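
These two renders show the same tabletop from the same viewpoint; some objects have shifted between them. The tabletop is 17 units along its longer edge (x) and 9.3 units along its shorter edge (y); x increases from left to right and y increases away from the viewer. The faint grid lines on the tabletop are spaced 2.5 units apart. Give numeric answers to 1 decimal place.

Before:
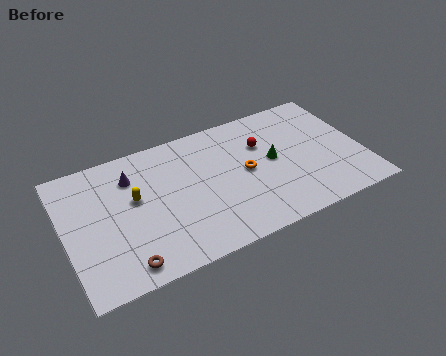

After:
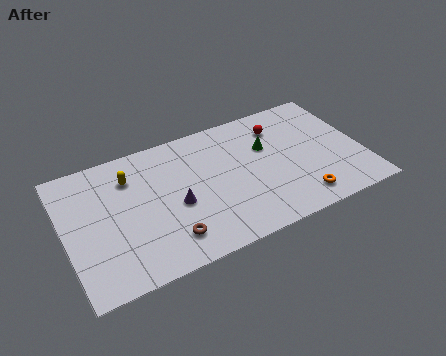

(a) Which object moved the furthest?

the orange torus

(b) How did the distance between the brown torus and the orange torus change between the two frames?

-0.6

The distance was about 8.1 in the first image and 7.5 in the second, so they moved 0.6 units closer together.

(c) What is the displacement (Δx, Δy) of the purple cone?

(2.2, -3.0)

The purple cone started near (4.0, 7.0) and ended near (6.2, 4.0).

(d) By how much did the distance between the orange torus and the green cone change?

+3.1

The distance was about 1.6 in the first image and 4.7 in the second, so they moved 3.1 units further apart.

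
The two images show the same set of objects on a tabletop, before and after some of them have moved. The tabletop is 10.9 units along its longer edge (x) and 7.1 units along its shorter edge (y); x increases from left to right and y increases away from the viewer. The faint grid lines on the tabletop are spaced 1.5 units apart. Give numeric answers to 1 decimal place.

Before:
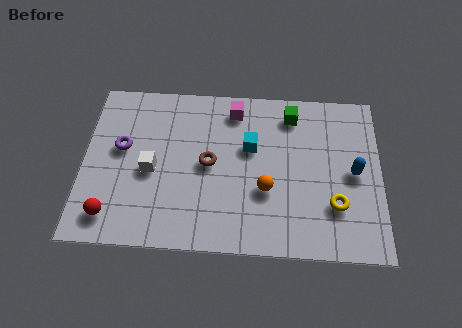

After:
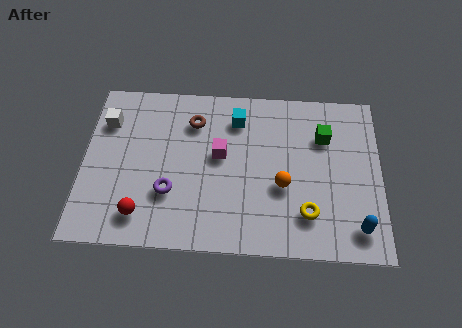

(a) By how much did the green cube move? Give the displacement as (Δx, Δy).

(1.2, -0.9)

The green cube started near (7.6, 5.9) and ended near (8.8, 5.0).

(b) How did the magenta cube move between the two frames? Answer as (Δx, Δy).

(-0.5, -2.0)

From the two frames, the magenta cube sits at roughly (5.5, 6.0) before and (5.0, 4.0) after.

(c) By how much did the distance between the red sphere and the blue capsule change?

-1.3

Before: roughly 9.1 units apart; after: 7.8. That's 1.3 units closer together.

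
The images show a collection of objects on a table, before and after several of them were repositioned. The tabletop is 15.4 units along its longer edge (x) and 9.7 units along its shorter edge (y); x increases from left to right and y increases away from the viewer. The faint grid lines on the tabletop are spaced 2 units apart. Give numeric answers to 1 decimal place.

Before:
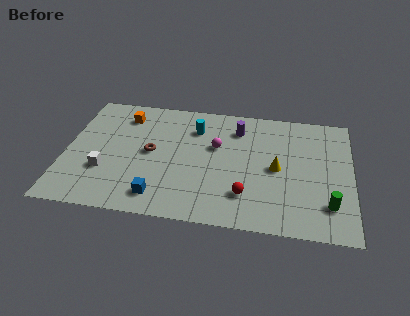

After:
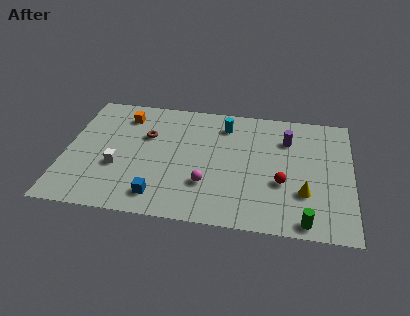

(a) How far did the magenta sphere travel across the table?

3.1

The magenta sphere moved from about (8.1, 6.0) to (7.7, 2.9), a distance of √(0.4² + 3.1²) ≈ 3.1.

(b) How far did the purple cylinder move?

2.7

The purple cylinder moved from about (9.2, 7.6) to (11.9, 7.1), a distance of √(2.7² + 0.5²) ≈ 2.7.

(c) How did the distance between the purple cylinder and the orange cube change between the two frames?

+2.7

They were about 6.2 units apart before and 8.9 after — 2.7 units further apart.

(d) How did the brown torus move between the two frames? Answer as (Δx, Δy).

(-0.3, 1.3)

From the two frames, the brown torus sits at roughly (4.6, 5.0) before and (4.3, 6.3) after.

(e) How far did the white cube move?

0.8

The white cube was near (2.2, 3.2) before and (2.9, 3.6) after, so it travelled √(0.7² + 0.4²) ≈ 0.8 units.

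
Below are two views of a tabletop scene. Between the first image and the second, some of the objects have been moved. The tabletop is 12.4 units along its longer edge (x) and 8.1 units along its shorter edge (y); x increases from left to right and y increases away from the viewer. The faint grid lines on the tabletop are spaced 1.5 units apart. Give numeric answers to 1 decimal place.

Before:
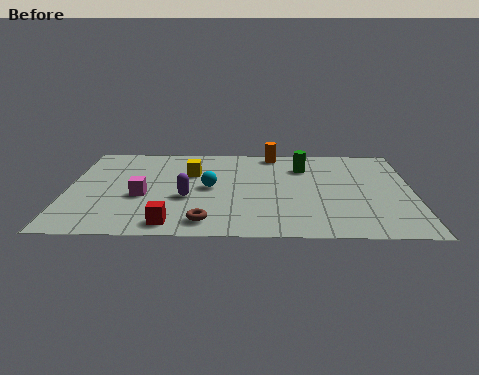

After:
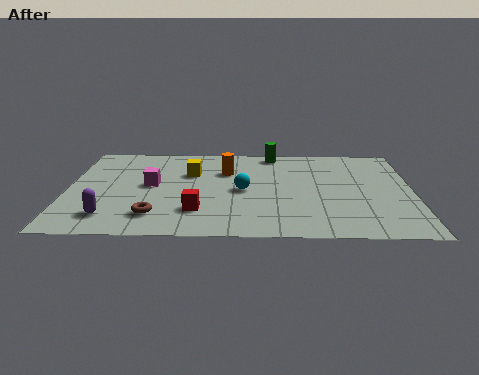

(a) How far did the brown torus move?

1.9

The brown torus was near (5.0, 1.2) before and (3.2, 1.7) after, so it travelled √(1.8² + 0.5²) ≈ 1.9 units.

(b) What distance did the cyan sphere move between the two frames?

1.2

The cyan sphere moved from about (5.1, 4.1) to (6.3, 3.9), a distance of √(1.2² + 0.2²) ≈ 1.2.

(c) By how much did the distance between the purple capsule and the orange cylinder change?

+0.6

Before: roughly 5.1 units apart; after: 5.7. That's 0.6 units further apart.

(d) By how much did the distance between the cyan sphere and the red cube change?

-1.0

The distance was about 3.4 in the first image and 2.4 in the second, so they moved 1.0 units closer together.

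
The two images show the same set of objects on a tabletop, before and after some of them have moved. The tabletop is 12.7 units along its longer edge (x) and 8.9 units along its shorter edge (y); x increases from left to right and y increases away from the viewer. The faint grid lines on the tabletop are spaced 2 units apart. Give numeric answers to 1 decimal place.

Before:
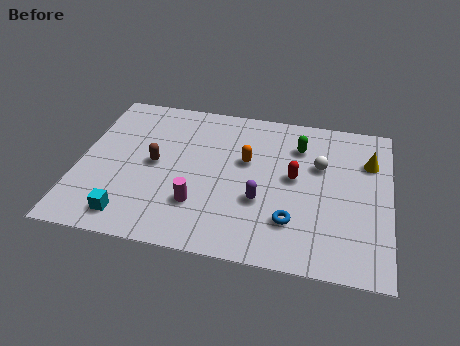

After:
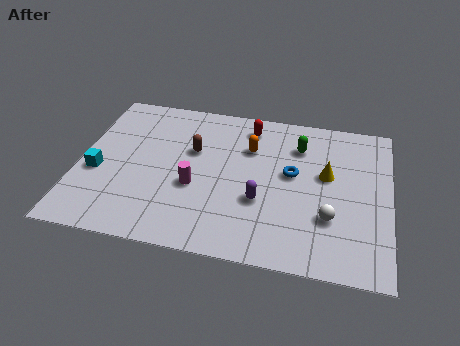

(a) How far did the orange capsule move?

0.8

From (6.8, 5.4) to (6.9, 6.2), the orange capsule covered √(0.1² + 0.8²) ≈ 0.8 units.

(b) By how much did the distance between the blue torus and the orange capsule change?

-1.5

Before: roughly 3.7 units apart; after: 2.2. That's 1.5 units closer together.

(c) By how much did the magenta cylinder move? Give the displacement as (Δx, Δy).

(-0.2, 1.0)

The magenta cylinder started near (5.0, 2.5) and ended near (4.8, 3.5).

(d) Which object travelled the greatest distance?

the red capsule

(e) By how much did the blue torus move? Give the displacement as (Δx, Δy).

(-0.1, 2.7)

The blue torus was at about (8.8, 2.3) and moved to about (8.7, 5.0).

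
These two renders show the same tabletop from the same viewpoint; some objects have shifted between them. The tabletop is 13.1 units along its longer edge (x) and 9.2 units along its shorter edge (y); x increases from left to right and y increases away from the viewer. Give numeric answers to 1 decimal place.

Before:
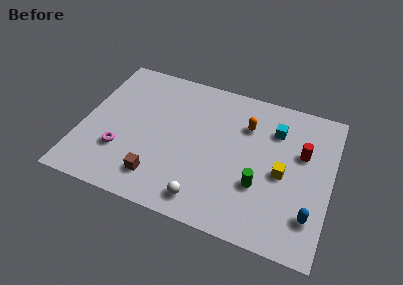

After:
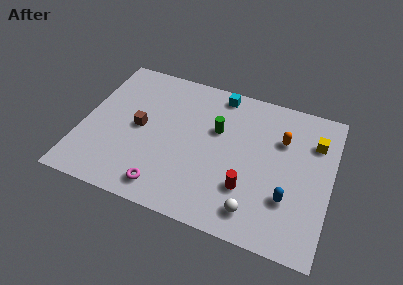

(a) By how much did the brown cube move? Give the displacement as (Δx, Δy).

(-1.3, 2.8)

The brown cube started near (4.3, 1.8) and ended near (3.0, 4.6).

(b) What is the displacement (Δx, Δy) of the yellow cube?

(1.5, 2.5)

From the two frames, the yellow cube sits at roughly (10.6, 4.2) before and (12.1, 6.7) after.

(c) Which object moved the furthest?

the red cylinder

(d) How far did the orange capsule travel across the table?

1.9

From (8.5, 6.6) to (10.4, 6.3), the orange capsule covered √(1.9² + 0.3²) ≈ 1.9 units.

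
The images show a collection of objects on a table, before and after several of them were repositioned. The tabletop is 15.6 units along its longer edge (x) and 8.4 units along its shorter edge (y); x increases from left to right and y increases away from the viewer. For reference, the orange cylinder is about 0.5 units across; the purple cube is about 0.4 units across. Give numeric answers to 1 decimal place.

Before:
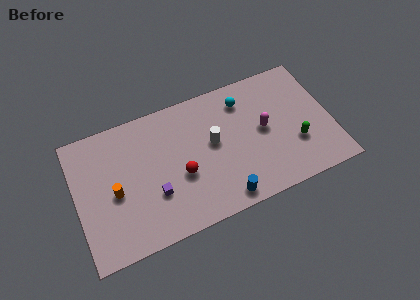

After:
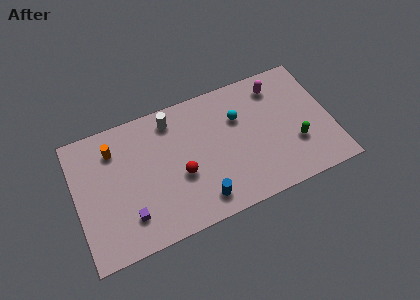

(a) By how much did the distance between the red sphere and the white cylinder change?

+1.2

The distance was about 2.5 in the first image and 3.7 in the second, so they moved 1.2 units further apart.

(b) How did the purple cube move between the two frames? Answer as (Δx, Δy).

(-1.6, -0.8)

The purple cube started near (4.6, 2.8) and ended near (3.0, 2.0).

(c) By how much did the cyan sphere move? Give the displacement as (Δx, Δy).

(-0.4, -1.0)

The cyan sphere started near (10.5, 6.7) and ended near (10.1, 5.7).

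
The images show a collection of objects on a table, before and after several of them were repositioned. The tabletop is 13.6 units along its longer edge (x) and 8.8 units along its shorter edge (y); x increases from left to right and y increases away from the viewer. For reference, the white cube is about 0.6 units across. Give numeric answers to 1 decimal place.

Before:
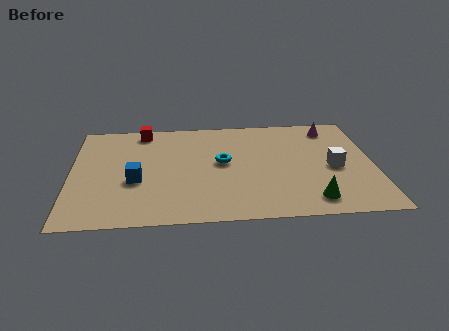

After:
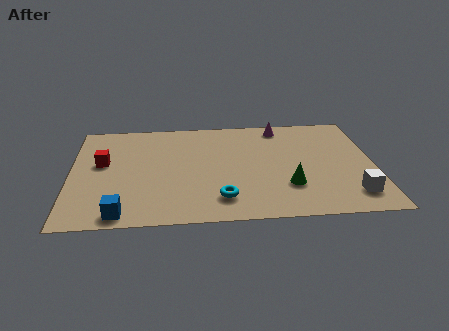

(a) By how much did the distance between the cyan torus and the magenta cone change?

+0.9

They were about 5.6 units apart before and 6.5 after — 0.9 units further apart.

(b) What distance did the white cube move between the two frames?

2.4

From (11.8, 4.0) to (12.5, 1.7), the white cube covered √(0.7² + 2.3²) ≈ 2.4 units.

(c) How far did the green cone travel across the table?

1.6

The green cone was near (10.7, 1.4) before and (9.7, 2.6) after, so it travelled √(1.0² + 1.2²) ≈ 1.6 units.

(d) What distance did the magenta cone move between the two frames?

2.3

From (11.8, 7.4) to (9.5, 7.7), the magenta cone covered √(2.3² + 0.3²) ≈ 2.3 units.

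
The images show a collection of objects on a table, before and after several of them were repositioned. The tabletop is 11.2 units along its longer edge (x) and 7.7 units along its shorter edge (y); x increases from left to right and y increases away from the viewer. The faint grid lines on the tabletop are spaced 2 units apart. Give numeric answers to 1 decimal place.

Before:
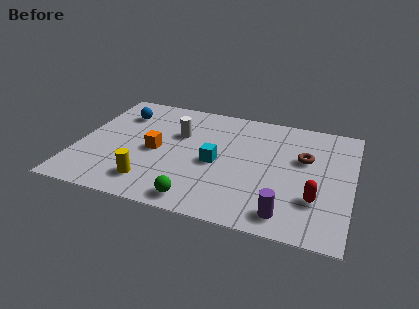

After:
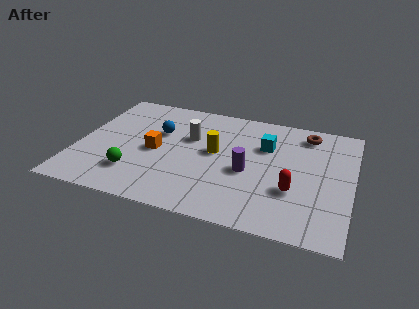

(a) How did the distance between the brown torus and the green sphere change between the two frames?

+2.5

The distance was about 5.6 in the first image and 8.1 in the second, so they moved 2.5 units further apart.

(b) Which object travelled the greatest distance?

the yellow cylinder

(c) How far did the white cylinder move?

0.5

The white cylinder moved from about (4.0, 5.0) to (4.5, 4.9), a distance of √(0.5² + 0.1²) ≈ 0.5.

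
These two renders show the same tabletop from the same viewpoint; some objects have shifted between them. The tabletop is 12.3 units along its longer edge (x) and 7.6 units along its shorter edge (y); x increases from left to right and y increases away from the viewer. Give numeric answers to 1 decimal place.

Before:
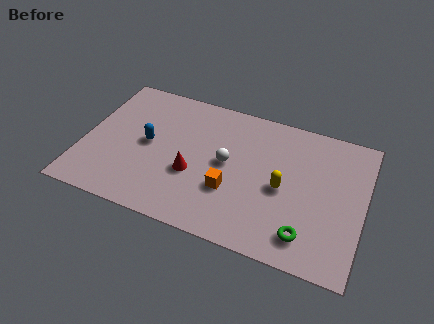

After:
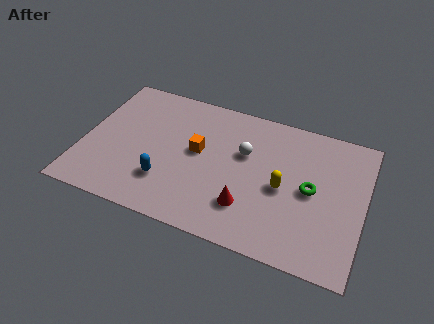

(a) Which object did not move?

the yellow capsule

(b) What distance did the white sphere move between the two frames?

1.1

From (6.3, 4.0) to (7.0, 4.8), the white sphere covered √(0.7² + 0.8²) ≈ 1.1 units.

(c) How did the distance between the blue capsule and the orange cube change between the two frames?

-1.6

The distance was about 4.0 in the first image and 2.4 in the second, so they moved 1.6 units closer together.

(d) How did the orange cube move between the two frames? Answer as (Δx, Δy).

(-1.6, 1.6)

The orange cube was at about (6.6, 2.6) and moved to about (5.0, 4.2).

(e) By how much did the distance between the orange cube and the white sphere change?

+0.7

The distance was about 1.4 in the first image and 2.1 in the second, so they moved 0.7 units further apart.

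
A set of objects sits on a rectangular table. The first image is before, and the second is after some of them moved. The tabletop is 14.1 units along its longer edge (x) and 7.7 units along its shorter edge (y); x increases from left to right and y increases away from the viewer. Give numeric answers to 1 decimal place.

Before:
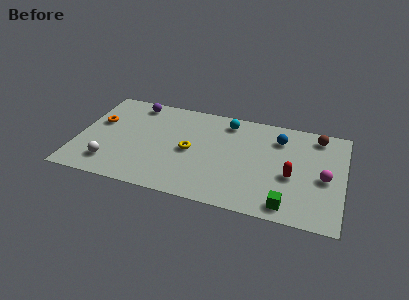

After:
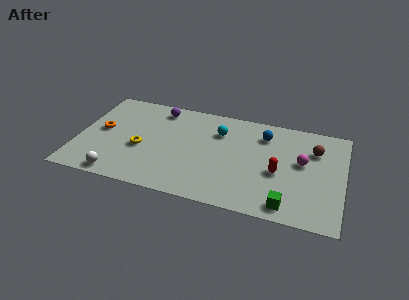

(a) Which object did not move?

the green cube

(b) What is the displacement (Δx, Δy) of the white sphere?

(0.5, -0.8)

The white sphere was at about (1.9, 1.6) and moved to about (2.4, 0.8).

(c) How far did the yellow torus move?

2.6

The yellow torus was near (6.0, 3.7) before and (3.4, 3.2) after, so it travelled √(2.6² + 0.5²) ≈ 2.6 units.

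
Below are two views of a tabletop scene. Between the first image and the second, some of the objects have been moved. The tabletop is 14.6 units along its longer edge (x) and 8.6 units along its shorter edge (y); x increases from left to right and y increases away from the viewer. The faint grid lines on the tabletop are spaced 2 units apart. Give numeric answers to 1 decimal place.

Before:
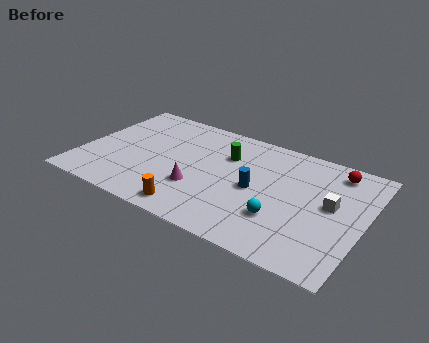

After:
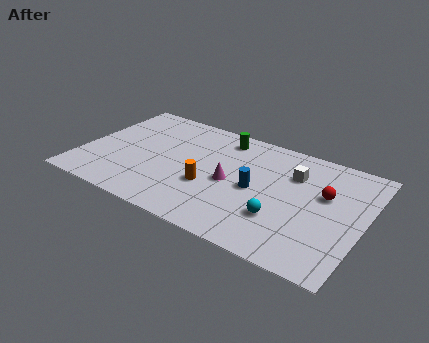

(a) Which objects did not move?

the blue cylinder and the cyan sphere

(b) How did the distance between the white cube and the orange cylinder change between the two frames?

-2.6

They were about 7.5 units apart before and 4.9 after — 2.6 units closer together.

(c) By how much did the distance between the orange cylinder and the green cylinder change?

-0.9

Before: roughly 5.0 units apart; after: 4.1. That's 0.9 units closer together.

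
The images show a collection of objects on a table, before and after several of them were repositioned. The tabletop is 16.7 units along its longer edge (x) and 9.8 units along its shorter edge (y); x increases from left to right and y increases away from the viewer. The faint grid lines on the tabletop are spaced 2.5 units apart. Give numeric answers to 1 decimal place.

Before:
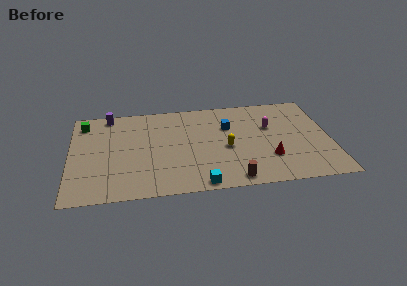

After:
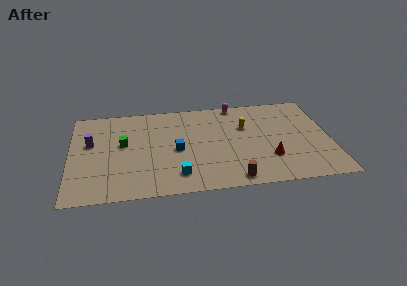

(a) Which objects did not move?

the brown cylinder and the red cone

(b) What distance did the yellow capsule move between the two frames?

2.5

From (10.0, 4.3) to (11.3, 6.4), the yellow capsule covered √(1.3² + 2.1²) ≈ 2.5 units.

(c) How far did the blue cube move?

4.0

The blue cube was near (10.2, 6.6) before and (6.8, 4.5) after, so it travelled √(3.4² + 2.1²) ≈ 4.0 units.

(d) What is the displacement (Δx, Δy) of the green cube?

(2.5, -2.5)

The green cube started near (0.9, 8.1) and ended near (3.4, 5.6).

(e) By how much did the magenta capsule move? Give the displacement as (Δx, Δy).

(-2.1, 2.8)

The magenta capsule was at about (12.9, 6.2) and moved to about (10.8, 9.0).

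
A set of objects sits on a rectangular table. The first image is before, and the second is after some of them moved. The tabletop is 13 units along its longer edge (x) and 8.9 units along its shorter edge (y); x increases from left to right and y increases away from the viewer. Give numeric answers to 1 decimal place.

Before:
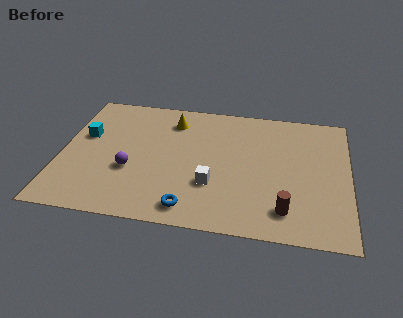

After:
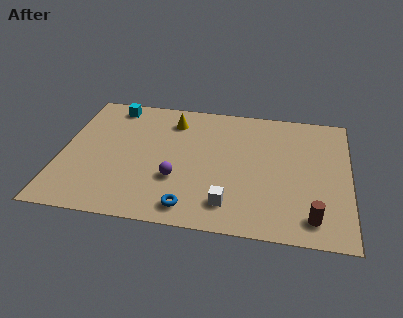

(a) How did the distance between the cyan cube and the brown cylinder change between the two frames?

+1.4

The distance was about 9.9 in the first image and 11.3 in the second, so they moved 1.4 units further apart.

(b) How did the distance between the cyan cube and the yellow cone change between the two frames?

-1.4

The distance was about 4.3 in the first image and 2.9 in the second, so they moved 1.4 units closer together.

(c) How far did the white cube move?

1.4

From (6.9, 2.9) to (7.7, 1.7), the white cube covered √(0.8² + 1.2²) ≈ 1.4 units.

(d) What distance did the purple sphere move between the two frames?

2.1

The purple sphere moved from about (3.2, 3.3) to (5.3, 3.0), a distance of √(2.1² + 0.3²) ≈ 2.1.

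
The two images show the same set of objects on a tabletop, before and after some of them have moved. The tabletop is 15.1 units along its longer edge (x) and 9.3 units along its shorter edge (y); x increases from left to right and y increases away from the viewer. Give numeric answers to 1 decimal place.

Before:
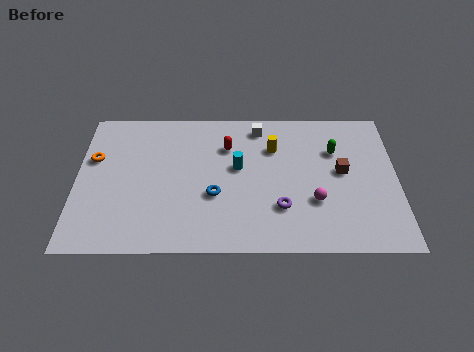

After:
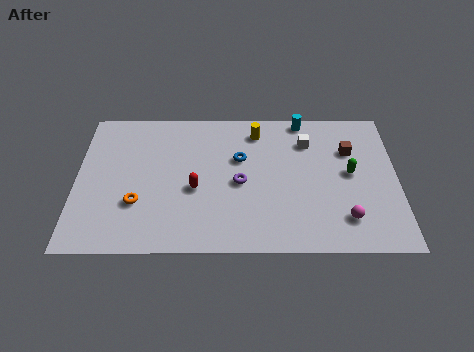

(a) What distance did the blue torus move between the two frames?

2.7

From (6.5, 3.5) to (7.7, 5.9), the blue torus covered √(1.2² + 2.4²) ≈ 2.7 units.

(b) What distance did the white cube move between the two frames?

2.5

From (8.6, 8.0) to (10.9, 7.0), the white cube covered √(2.3² + 1.0²) ≈ 2.5 units.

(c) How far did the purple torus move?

2.5

The purple torus was near (9.6, 2.7) before and (7.7, 4.3) after, so it travelled √(1.9² + 1.6²) ≈ 2.5 units.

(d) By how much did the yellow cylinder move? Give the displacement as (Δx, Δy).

(-0.8, 1.1)

From the two frames, the yellow cylinder sits at roughly (9.3, 6.6) before and (8.5, 7.7) after.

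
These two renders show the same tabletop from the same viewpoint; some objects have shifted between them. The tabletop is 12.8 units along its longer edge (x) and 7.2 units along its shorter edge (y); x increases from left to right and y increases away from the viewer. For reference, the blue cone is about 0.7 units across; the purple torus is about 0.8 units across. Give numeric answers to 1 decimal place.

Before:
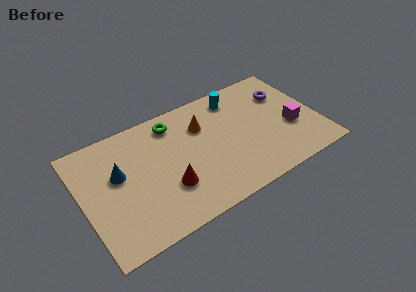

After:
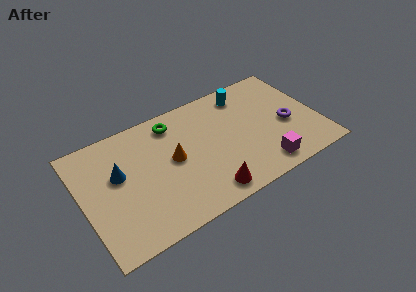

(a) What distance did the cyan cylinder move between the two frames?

0.5

The cyan cylinder moved from about (8.7, 6.0) to (9.2, 6.0), a distance of √(0.5² + 0.0²) ≈ 0.5.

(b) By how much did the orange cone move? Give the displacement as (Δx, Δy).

(-1.8, -1.3)

The orange cone started near (6.7, 5.1) and ended near (4.9, 3.8).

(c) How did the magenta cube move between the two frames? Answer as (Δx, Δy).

(-1.9, -1.7)

The magenta cube started near (11.3, 2.8) and ended near (9.4, 1.1).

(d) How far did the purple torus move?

2.0

The purple torus was near (11.3, 5.1) before and (11.1, 3.1) after, so it travelled √(0.2² + 2.0²) ≈ 2.0 units.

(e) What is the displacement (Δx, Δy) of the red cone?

(1.9, -1.3)

From the two frames, the red cone sits at roughly (4.4, 2.3) before and (6.3, 1.0) after.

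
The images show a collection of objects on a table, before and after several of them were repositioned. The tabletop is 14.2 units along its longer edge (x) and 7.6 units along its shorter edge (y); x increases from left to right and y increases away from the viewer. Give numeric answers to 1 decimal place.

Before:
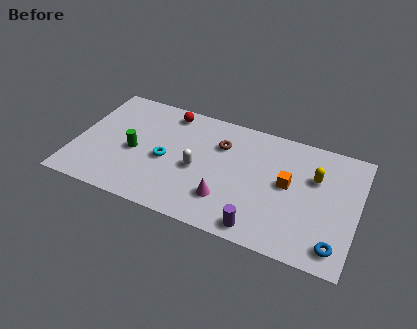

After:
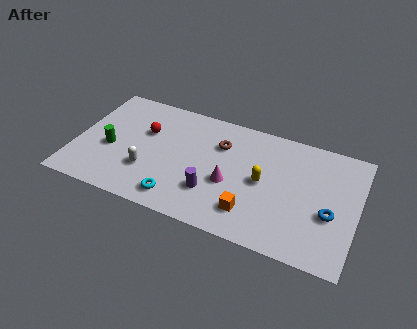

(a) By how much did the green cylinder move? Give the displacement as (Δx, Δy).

(-1.2, -0.2)

The green cylinder was at about (3.0, 3.4) and moved to about (1.8, 3.2).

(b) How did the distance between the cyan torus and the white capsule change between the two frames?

+0.5

The distance was about 1.6 in the first image and 2.1 in the second, so they moved 0.5 units further apart.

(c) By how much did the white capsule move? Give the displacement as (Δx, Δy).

(-2.4, -1.0)

From the two frames, the white capsule sits at roughly (6.2, 3.4) before and (3.8, 2.4) after.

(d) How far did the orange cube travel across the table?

2.9

The orange cube was near (10.7, 4.1) before and (9.1, 1.7) after, so it travelled √(1.6² + 2.4²) ≈ 2.9 units.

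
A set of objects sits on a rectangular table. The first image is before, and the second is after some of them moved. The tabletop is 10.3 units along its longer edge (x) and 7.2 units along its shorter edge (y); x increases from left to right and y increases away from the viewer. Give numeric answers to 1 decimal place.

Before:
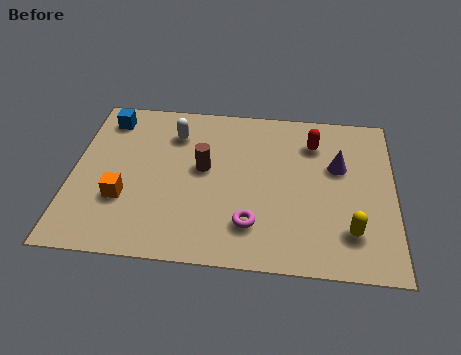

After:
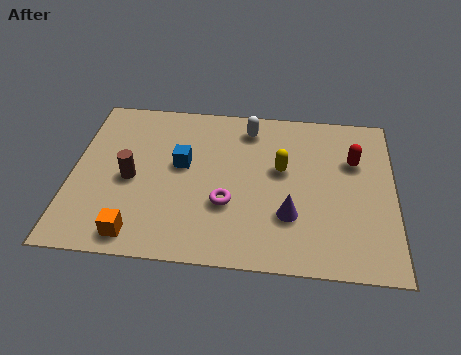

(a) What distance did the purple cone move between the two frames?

2.7

The purple cone was near (8.5, 4.5) before and (7.0, 2.2) after, so it travelled √(1.5² + 2.3²) ≈ 2.7 units.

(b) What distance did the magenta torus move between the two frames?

1.1

From (5.8, 1.7) to (5.0, 2.5), the magenta torus covered √(0.8² + 0.8²) ≈ 1.1 units.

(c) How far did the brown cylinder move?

2.4

The brown cylinder moved from about (4.2, 4.0) to (1.9, 3.3), a distance of √(2.3² + 0.7²) ≈ 2.4.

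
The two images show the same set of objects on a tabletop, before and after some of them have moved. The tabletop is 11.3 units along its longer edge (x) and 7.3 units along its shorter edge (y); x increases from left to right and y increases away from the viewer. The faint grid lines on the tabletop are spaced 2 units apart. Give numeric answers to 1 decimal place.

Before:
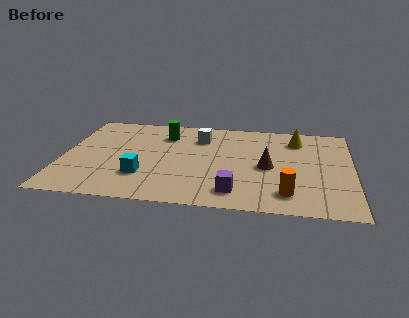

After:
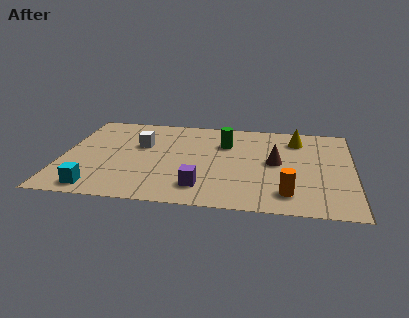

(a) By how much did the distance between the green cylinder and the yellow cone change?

-2.3

Before: roughly 5.2 units apart; after: 2.9. That's 2.3 units closer together.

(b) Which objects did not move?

the orange cylinder and the yellow cone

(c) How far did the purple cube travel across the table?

1.3

The purple cube moved from about (6.8, 1.3) to (5.5, 1.5), a distance of √(1.3² + 0.2²) ≈ 1.3.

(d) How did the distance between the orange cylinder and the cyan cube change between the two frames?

+1.7

The distance was about 5.6 in the first image and 7.3 in the second, so they moved 1.7 units further apart.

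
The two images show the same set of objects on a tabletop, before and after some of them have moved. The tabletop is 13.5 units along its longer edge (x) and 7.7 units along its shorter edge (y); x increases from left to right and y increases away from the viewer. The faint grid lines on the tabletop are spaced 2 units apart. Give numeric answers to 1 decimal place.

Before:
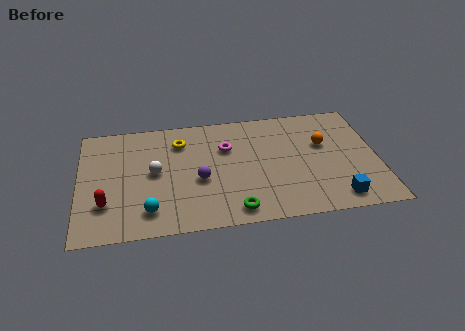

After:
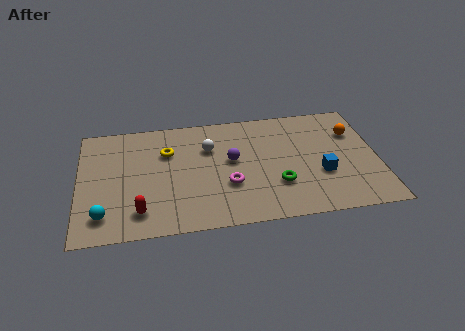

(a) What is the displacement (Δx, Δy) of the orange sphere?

(1.4, 0.6)

The orange sphere was at about (11.1, 4.8) and moved to about (12.5, 5.4).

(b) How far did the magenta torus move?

2.5

The magenta torus moved from about (6.7, 5.2) to (6.7, 2.7), a distance of √(0.0² + 2.5²) ≈ 2.5.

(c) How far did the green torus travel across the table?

2.4

The green torus was near (6.9, 1.0) before and (8.9, 2.4) after, so it travelled √(2.0² + 1.4²) ≈ 2.4 units.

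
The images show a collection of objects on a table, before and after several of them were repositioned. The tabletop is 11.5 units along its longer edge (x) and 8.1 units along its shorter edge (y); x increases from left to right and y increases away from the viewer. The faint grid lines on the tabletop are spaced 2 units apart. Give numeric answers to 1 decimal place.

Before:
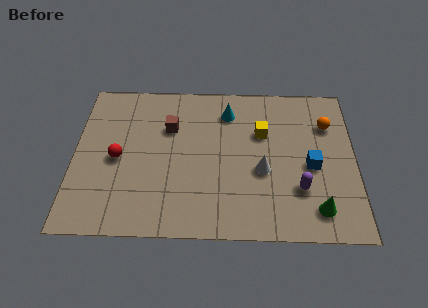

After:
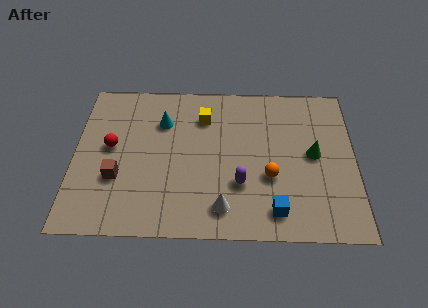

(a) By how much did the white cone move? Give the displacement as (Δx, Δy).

(-1.6, -1.9)

The white cone started near (7.7, 3.3) and ended near (6.1, 1.4).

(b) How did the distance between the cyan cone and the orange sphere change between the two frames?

+1.1

They were about 4.1 units apart before and 5.2 after — 1.1 units further apart.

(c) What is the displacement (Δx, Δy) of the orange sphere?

(-2.4, -2.8)

The orange sphere was at about (10.4, 5.8) and moved to about (8.0, 3.0).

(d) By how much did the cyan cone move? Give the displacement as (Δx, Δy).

(-2.7, -0.6)

From the two frames, the cyan cone sits at roughly (6.3, 6.4) before and (3.6, 5.8) after.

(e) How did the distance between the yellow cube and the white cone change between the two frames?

+2.8

Before: roughly 2.0 units apart; after: 4.8. That's 2.8 units further apart.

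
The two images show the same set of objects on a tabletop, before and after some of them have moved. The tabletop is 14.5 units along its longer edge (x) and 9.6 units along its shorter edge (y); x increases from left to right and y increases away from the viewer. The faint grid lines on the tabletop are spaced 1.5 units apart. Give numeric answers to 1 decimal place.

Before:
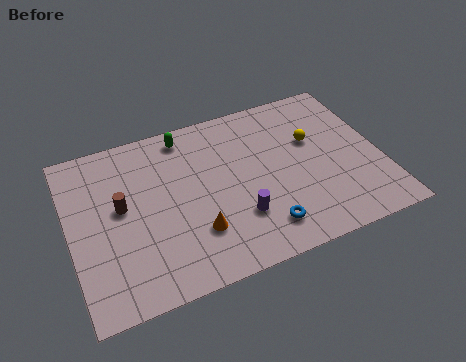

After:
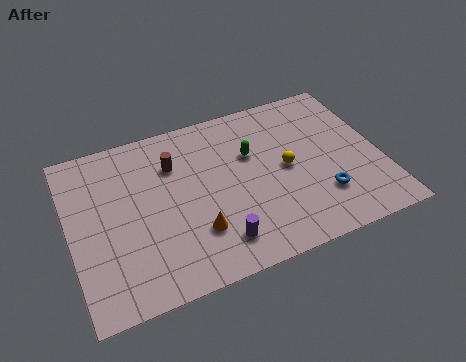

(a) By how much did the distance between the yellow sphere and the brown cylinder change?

-3.6

The distance was about 9.1 in the first image and 5.5 in the second, so they moved 3.6 units closer together.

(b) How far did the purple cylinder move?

1.5

From (7.6, 2.8) to (6.5, 1.8), the purple cylinder covered √(1.1² + 1.0²) ≈ 1.5 units.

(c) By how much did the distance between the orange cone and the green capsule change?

-1.1

Before: roughly 5.7 units apart; after: 4.6. That's 1.1 units closer together.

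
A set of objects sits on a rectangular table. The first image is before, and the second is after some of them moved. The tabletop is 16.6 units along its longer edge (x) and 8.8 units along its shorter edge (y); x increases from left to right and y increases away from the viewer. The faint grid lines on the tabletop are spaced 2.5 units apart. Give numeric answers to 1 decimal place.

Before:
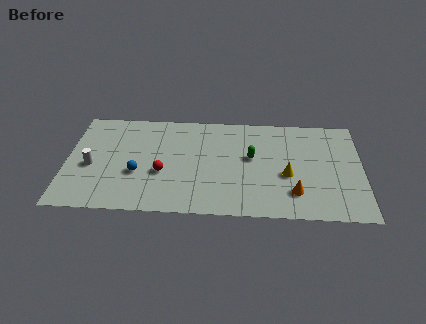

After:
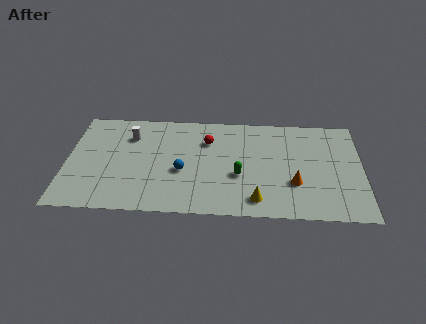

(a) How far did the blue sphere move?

2.5

The blue sphere was near (4.0, 3.3) before and (6.5, 3.6) after, so it travelled √(2.5² + 0.3²) ≈ 2.5 units.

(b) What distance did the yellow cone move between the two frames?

2.8

The yellow cone was near (12.4, 3.6) before and (10.7, 1.4) after, so it travelled √(1.7² + 2.2²) ≈ 2.8 units.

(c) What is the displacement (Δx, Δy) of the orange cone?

(0.0, 0.8)

The orange cone started near (12.8, 2.1) and ended near (12.8, 2.9).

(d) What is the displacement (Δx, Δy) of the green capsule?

(-0.7, -1.6)

From the two frames, the green capsule sits at roughly (10.4, 5.0) before and (9.7, 3.4) after.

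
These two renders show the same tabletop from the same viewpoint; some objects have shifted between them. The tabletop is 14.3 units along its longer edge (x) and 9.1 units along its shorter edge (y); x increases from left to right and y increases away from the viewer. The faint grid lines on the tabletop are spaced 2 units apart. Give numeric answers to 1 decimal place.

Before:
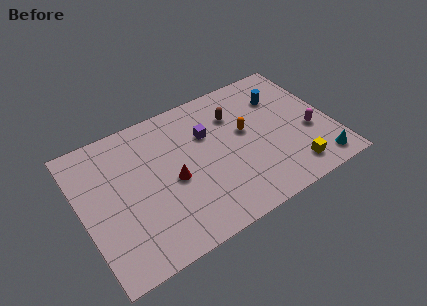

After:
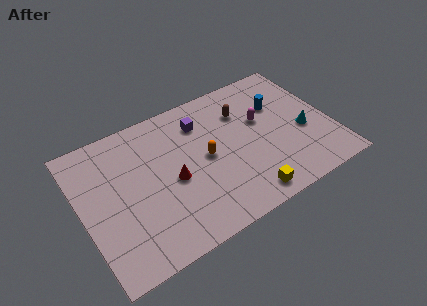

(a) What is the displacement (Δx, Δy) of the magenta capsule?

(-2.5, 2.0)

The magenta capsule started near (13.0, 3.5) and ended near (10.5, 5.5).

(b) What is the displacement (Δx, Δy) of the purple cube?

(-0.2, 0.9)

The purple cube started near (7.4, 6.1) and ended near (7.2, 7.0).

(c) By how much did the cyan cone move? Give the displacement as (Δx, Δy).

(-0.4, 2.5)

The cyan cone was at about (13.1, 1.2) and moved to about (12.7, 3.7).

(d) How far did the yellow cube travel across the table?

2.8

The yellow cube moved from about (11.6, 1.5) to (8.8, 1.1), a distance of √(2.8² + 0.4²) ≈ 2.8.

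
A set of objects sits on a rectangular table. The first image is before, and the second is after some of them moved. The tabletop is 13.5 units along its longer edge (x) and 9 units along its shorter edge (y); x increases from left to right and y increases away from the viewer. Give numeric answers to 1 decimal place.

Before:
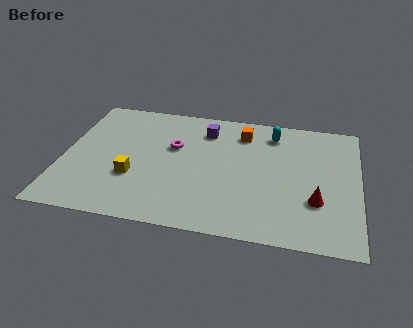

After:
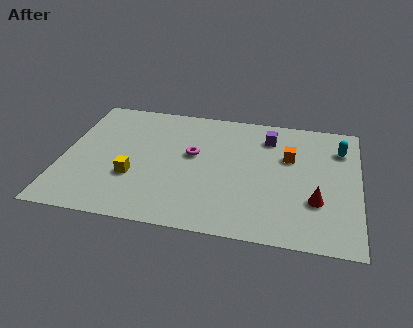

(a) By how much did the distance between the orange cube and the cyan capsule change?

+1.1

The distance was about 1.4 in the first image and 2.5 in the second, so they moved 1.1 units further apart.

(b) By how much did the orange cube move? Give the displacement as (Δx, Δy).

(2.2, -1.4)

The orange cube started near (8.1, 7.2) and ended near (10.3, 5.8).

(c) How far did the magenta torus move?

1.0

The magenta torus moved from about (5.0, 5.6) to (5.9, 5.2), a distance of √(0.9² + 0.4²) ≈ 1.0.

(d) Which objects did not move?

the red cone and the yellow cube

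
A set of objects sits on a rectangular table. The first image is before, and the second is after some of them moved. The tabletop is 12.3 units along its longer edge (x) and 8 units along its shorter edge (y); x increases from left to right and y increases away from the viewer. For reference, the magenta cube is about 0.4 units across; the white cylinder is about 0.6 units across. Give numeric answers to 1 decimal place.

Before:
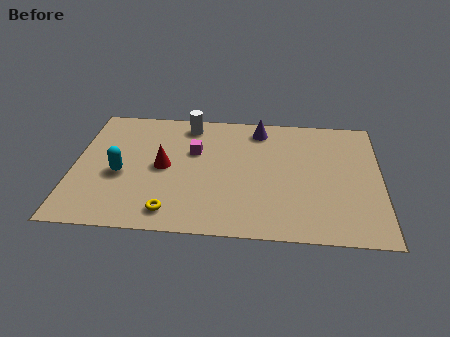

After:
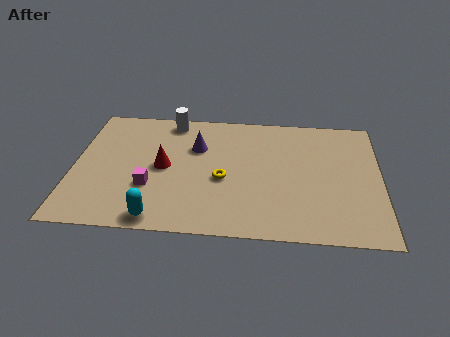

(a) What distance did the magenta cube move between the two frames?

2.9

The magenta cube was near (4.8, 5.1) before and (3.1, 2.7) after, so it travelled √(1.7² + 2.4²) ≈ 2.9 units.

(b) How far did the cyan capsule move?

3.1

From (1.9, 3.4) to (3.5, 0.8), the cyan capsule covered √(1.6² + 2.6²) ≈ 3.1 units.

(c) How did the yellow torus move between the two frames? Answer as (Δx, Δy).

(2.0, 2.2)

The yellow torus started near (4.0, 1.2) and ended near (6.0, 3.4).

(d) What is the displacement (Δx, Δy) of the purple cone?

(-2.5, -1.4)

The purple cone was at about (7.4, 6.8) and moved to about (4.9, 5.4).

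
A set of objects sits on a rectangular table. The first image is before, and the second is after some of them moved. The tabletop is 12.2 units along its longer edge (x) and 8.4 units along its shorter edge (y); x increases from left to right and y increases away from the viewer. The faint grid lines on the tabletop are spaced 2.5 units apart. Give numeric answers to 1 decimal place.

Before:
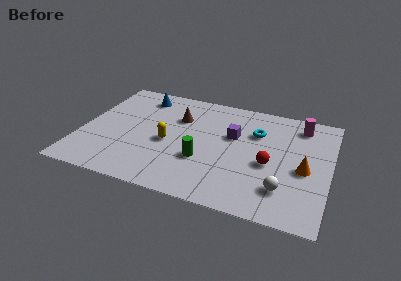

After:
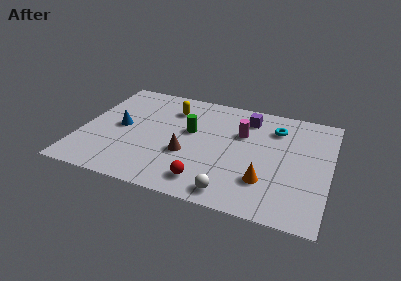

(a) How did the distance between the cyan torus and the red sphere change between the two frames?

+3.5

They were about 2.3 units apart before and 5.8 after — 3.5 units further apart.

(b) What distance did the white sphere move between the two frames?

2.6

The white sphere was near (10.1, 2.0) before and (7.7, 1.0) after, so it travelled √(2.4² + 1.0²) ≈ 2.6 units.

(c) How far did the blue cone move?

2.9

The blue cone moved from about (2.6, 7.0) to (1.9, 4.2), a distance of √(0.7² + 2.8²) ≈ 2.9.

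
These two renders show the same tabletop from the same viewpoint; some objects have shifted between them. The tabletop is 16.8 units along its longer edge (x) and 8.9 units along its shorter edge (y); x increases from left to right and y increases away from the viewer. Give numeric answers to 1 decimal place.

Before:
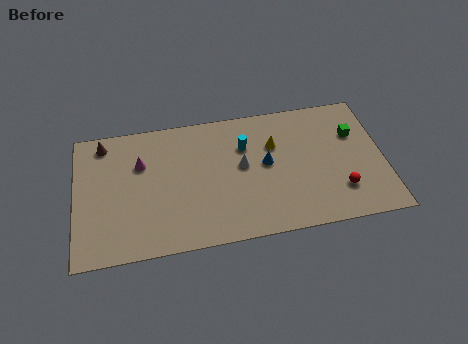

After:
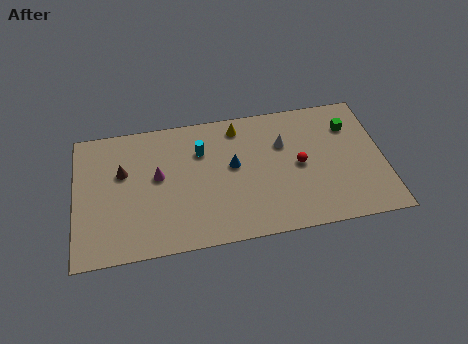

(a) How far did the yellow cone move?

2.5

The yellow cone was near (10.9, 6.0) before and (9.0, 7.6) after, so it travelled √(1.9² + 1.6²) ≈ 2.5 units.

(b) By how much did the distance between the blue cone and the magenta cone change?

-2.8

Before: roughly 6.9 units apart; after: 4.1. That's 2.8 units closer together.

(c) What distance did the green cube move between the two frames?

0.6

From (15.3, 6.0) to (15.1, 6.6), the green cube covered √(0.2² + 0.6²) ≈ 0.6 units.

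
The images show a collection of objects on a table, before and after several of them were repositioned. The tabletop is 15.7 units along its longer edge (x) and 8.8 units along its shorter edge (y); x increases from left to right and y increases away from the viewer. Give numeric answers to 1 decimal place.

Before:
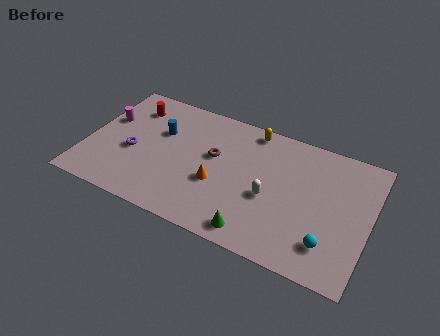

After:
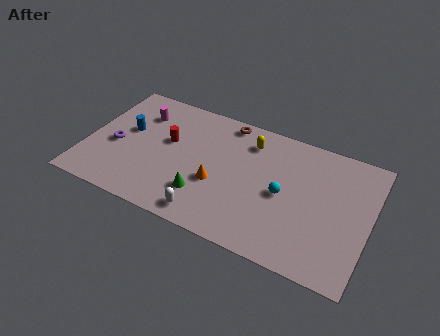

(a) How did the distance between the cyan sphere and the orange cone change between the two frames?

-2.8

They were about 6.5 units apart before and 3.7 after — 2.8 units closer together.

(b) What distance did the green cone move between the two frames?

3.2

The green cone moved from about (9.8, 1.1) to (6.8, 2.3), a distance of √(3.0² + 1.2²) ≈ 3.2.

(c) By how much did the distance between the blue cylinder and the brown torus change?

+2.9

They were about 3.1 units apart before and 6.0 after — 2.9 units further apart.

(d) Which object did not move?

the orange cone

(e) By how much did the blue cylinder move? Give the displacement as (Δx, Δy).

(-1.8, -0.6)

The blue cylinder started near (3.9, 5.7) and ended near (2.1, 5.1).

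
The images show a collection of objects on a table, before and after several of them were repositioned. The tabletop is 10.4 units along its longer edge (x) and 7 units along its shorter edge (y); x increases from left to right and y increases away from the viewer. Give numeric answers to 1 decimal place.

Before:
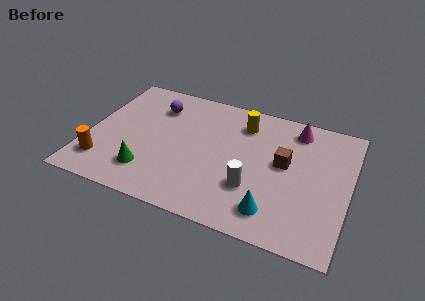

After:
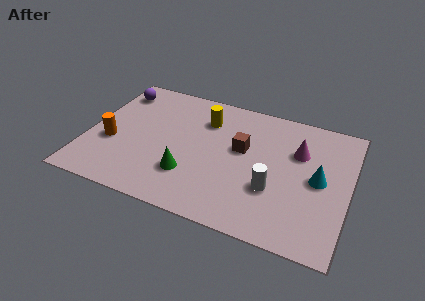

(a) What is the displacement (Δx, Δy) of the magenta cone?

(0.2, -1.2)

The magenta cone was at about (8.1, 5.9) and moved to about (8.3, 4.7).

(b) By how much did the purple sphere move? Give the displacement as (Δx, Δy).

(-1.7, 0.4)

The purple sphere started near (2.5, 5.3) and ended near (0.8, 5.7).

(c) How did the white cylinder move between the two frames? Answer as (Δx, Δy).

(0.8, 0.2)

The white cylinder was at about (6.7, 2.2) and moved to about (7.5, 2.4).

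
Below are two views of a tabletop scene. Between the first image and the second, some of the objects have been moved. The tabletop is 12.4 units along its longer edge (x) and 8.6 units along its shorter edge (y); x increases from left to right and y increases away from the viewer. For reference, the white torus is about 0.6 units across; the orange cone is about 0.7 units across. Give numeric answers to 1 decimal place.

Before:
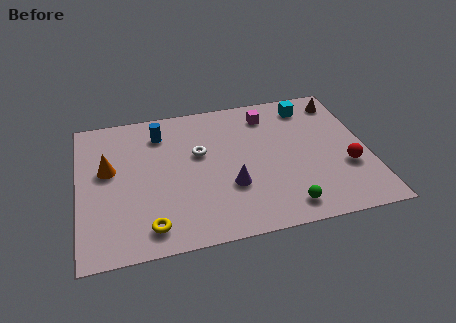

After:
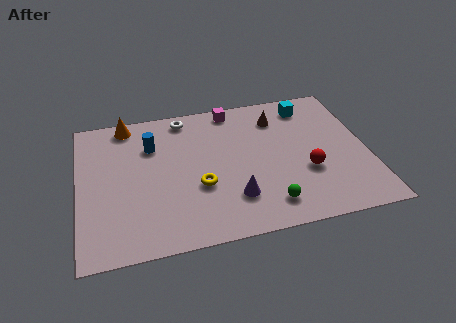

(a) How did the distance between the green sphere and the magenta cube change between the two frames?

+0.5

The distance was about 5.8 in the first image and 6.3 in the second, so they moved 0.5 units further apart.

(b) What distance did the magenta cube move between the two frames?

1.7

The magenta cube moved from about (8.3, 7.0) to (6.8, 7.7), a distance of √(1.5² + 0.7²) ≈ 1.7.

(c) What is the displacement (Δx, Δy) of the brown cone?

(-2.8, -0.5)

The brown cone started near (11.5, 7.2) and ended near (8.7, 6.7).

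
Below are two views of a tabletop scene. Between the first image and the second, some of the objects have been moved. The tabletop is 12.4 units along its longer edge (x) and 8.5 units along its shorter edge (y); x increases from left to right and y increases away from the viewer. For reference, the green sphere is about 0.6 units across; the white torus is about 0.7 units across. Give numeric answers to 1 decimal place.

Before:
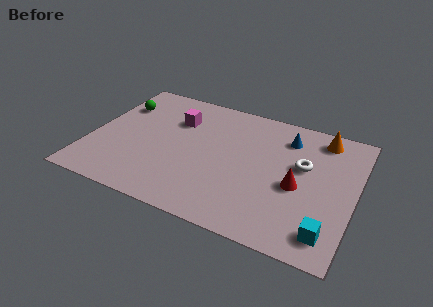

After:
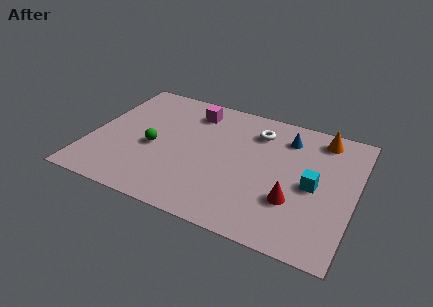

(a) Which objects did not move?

the blue cone and the orange cone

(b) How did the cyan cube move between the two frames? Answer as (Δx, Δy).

(-0.9, 2.6)

The cyan cube was at about (11.4, 1.4) and moved to about (10.5, 4.0).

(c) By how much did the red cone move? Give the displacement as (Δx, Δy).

(-0.1, -1.0)

From the two frames, the red cone sits at roughly (9.8, 3.7) before and (9.7, 2.7) after.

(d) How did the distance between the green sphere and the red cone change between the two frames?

-2.3

Before: roughly 9.1 units apart; after: 6.8. That's 2.3 units closer together.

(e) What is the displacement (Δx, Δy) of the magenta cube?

(0.7, 0.9)

From the two frames, the magenta cube sits at roughly (3.8, 6.0) before and (4.5, 6.9) after.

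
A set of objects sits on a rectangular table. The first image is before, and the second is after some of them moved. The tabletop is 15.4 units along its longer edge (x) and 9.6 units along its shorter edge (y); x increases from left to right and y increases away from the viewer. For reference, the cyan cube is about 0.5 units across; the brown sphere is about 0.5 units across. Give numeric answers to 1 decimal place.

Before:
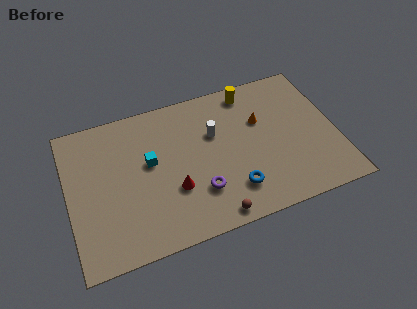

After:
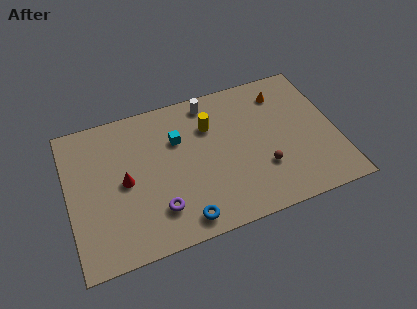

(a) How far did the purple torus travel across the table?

2.4

The purple torus moved from about (7.3, 2.7) to (4.9, 2.3), a distance of √(2.4² + 0.4²) ≈ 2.4.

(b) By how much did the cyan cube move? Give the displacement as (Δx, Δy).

(1.7, 1.0)

From the two frames, the cyan cube sits at roughly (4.7, 5.5) before and (6.4, 6.5) after.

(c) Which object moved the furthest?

the brown sphere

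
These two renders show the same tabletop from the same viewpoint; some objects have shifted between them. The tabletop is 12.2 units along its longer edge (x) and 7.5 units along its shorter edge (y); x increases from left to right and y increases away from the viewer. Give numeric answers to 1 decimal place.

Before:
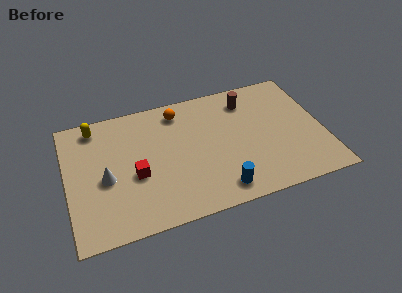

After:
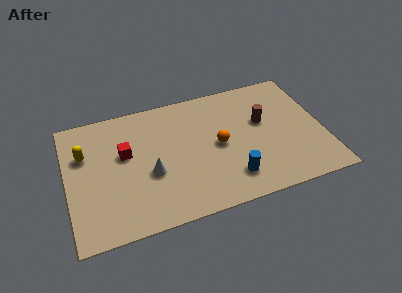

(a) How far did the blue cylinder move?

0.8

The blue cylinder moved from about (7.0, 1.1) to (7.6, 1.6), a distance of √(0.6² + 0.5²) ≈ 0.8.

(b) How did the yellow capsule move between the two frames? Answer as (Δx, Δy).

(-0.6, -1.5)

The yellow capsule was at about (1.5, 6.5) and moved to about (0.9, 5.0).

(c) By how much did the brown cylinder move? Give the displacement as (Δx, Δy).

(0.6, -1.5)

From the two frames, the brown cylinder sits at roughly (8.8, 6.0) before and (9.4, 4.5) after.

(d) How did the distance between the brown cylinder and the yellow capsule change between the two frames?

+1.2

The distance was about 7.3 in the first image and 8.5 in the second, so they moved 1.2 units further apart.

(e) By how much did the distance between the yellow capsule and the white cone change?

+0.4

Before: roughly 3.2 units apart; after: 3.6. That's 0.4 units further apart.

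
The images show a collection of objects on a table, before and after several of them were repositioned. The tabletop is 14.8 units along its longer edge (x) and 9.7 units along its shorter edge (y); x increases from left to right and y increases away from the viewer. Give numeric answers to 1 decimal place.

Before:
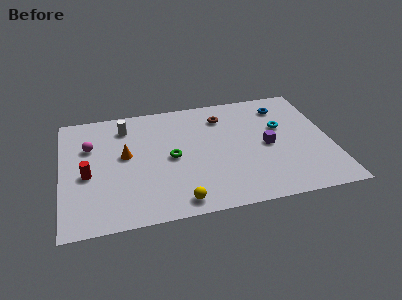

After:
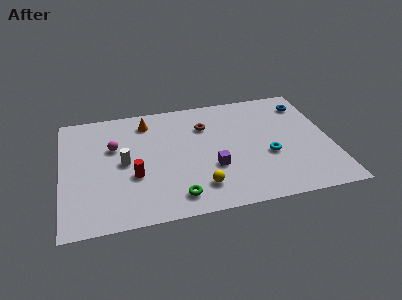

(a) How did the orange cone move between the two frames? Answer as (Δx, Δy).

(1.3, 2.6)

The orange cone started near (3.5, 5.4) and ended near (4.8, 8.0).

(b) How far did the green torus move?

3.2

From (6.0, 4.7) to (6.1, 1.5), the green torus covered √(0.1² + 3.2²) ≈ 3.2 units.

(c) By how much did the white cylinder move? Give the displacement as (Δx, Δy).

(-0.2, -3.0)

The white cylinder started near (3.6, 7.8) and ended near (3.4, 4.8).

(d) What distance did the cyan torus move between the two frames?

2.4

The cyan torus was near (12.2, 6.0) before and (11.3, 3.8) after, so it travelled √(0.9² + 2.2²) ≈ 2.4 units.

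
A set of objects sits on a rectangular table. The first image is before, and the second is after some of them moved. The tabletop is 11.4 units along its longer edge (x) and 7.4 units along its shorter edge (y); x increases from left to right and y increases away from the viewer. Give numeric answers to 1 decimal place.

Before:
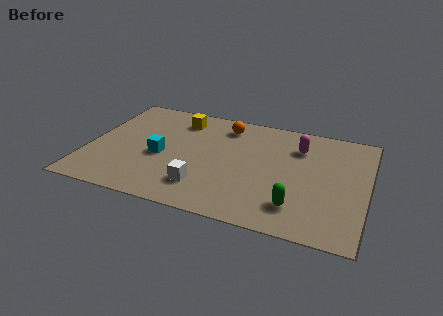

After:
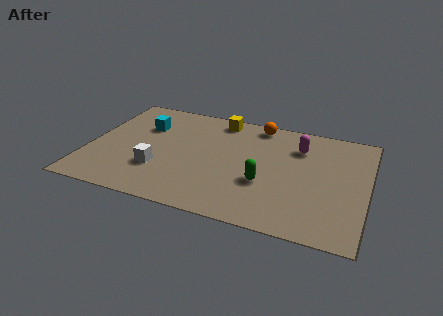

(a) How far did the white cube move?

2.0

The white cube moved from about (4.9, 1.7) to (3.0, 2.3), a distance of √(1.9² + 0.6²) ≈ 2.0.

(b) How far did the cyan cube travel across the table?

2.1

The cyan cube moved from about (3.0, 3.2) to (2.1, 5.1), a distance of √(0.9² + 1.9²) ≈ 2.1.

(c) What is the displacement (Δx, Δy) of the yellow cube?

(1.6, 0.5)

The yellow cube was at about (3.5, 6.0) and moved to about (5.1, 6.5).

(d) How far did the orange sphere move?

1.4

From (5.4, 6.1) to (6.7, 6.6), the orange sphere covered √(1.3² + 0.5²) ≈ 1.4 units.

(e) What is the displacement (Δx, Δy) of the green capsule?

(-1.4, 1.1)

The green capsule started near (8.7, 1.6) and ended near (7.3, 2.7).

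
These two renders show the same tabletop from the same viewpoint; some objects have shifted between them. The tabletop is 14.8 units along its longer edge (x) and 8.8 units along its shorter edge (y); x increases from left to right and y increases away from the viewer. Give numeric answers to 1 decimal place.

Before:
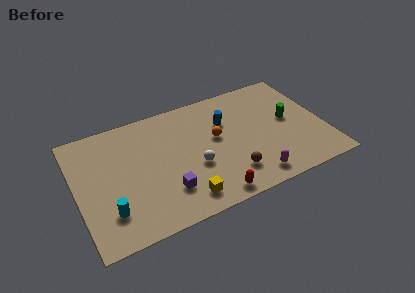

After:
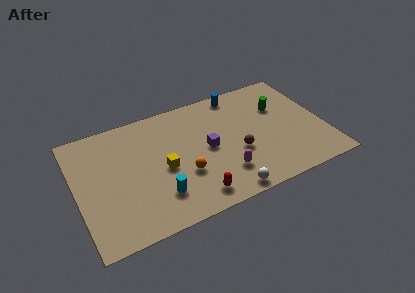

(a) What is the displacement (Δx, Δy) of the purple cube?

(2.7, 2.1)

The purple cube was at about (5.1, 2.3) and moved to about (7.8, 4.4).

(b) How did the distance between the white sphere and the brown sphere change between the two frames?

+0.4

The distance was about 2.4 in the first image and 2.8 in the second, so they moved 0.4 units further apart.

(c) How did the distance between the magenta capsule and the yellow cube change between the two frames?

-0.3

Before: roughly 4.1 units apart; after: 3.8. That's 0.3 units closer together.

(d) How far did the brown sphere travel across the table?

1.5

The brown sphere was near (8.9, 2.0) before and (9.5, 3.4) after, so it travelled √(0.6² + 1.4²) ≈ 1.5 units.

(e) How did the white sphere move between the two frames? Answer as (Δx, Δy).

(1.5, -2.6)

From the two frames, the white sphere sits at roughly (6.9, 3.4) before and (8.4, 0.8) after.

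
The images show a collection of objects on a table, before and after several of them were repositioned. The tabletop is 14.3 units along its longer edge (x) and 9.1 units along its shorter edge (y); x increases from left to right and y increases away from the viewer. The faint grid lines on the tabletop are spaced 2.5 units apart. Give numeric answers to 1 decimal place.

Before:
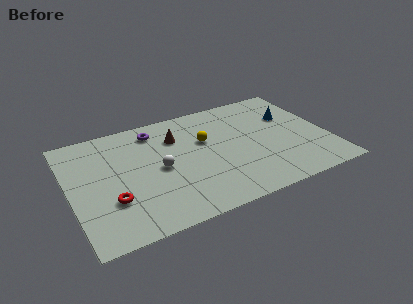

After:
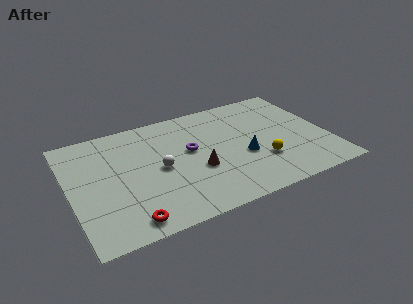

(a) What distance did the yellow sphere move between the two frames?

4.0

The yellow sphere moved from about (7.6, 5.7) to (10.4, 2.8), a distance of √(2.8² + 2.9²) ≈ 4.0.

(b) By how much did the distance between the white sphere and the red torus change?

+0.7

Before: roughly 3.2 units apart; after: 3.9. That's 0.7 units further apart.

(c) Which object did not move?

the white sphere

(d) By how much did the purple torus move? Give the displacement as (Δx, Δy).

(1.7, -2.4)

The purple torus was at about (5.0, 7.6) and moved to about (6.7, 5.2).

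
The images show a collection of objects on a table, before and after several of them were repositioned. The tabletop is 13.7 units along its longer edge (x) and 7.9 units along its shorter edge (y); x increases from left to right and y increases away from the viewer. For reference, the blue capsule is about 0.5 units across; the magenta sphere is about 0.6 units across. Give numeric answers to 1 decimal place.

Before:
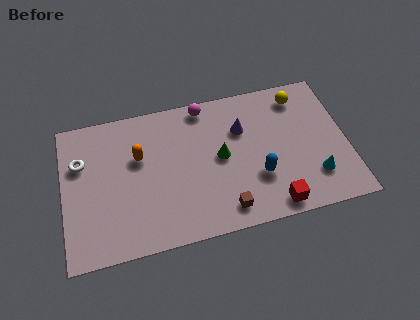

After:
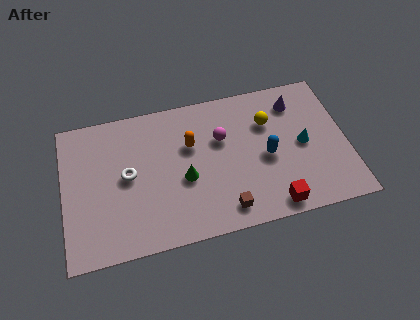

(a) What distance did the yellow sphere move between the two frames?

1.9

The yellow sphere moved from about (11.6, 6.6) to (10.0, 5.5), a distance of √(1.6² + 1.1²) ≈ 1.9.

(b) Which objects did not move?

the red cube and the brown cube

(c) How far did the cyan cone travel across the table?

1.9

The cyan cone moved from about (12.0, 2.0) to (11.6, 3.9), a distance of √(0.4² + 1.9²) ≈ 1.9.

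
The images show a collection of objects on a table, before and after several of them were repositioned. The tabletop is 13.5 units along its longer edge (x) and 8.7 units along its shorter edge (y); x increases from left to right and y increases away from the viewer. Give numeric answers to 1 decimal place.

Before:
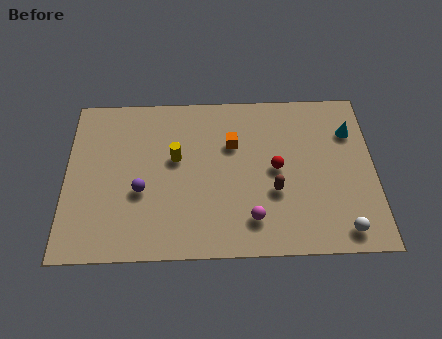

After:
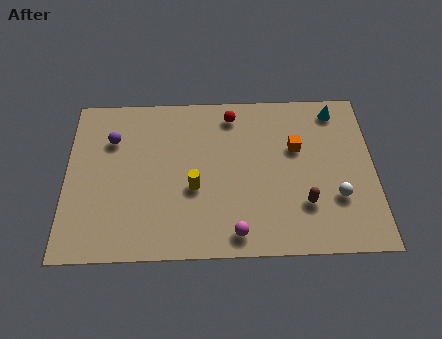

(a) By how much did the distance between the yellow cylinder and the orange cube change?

+2.3

Before: roughly 2.6 units apart; after: 4.9. That's 2.3 units further apart.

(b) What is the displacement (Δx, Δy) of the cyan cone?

(-0.6, 1.2)

The cyan cone started near (12.5, 6.3) and ended near (11.9, 7.5).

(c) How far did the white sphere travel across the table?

1.7

The white sphere moved from about (12.0, 1.1) to (11.8, 2.8), a distance of √(0.2² + 1.7²) ≈ 1.7.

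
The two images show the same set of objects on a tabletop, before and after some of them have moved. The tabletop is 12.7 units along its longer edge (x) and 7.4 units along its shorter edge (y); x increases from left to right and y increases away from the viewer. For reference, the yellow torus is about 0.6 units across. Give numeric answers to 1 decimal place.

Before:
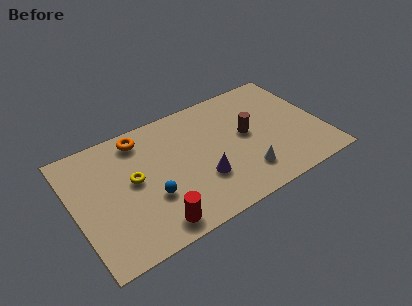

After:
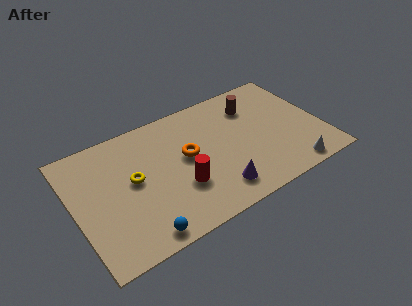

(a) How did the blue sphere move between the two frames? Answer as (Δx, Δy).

(-0.8, -1.8)

The blue sphere started near (3.7, 2.6) and ended near (2.9, 0.8).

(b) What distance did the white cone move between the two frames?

2.5

From (8.4, 1.7) to (10.7, 0.8), the white cone covered √(2.3² + 0.9²) ≈ 2.5 units.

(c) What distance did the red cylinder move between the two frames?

2.2

The red cylinder was near (3.6, 1.0) before and (5.2, 2.5) after, so it travelled √(1.6² + 1.5²) ≈ 2.2 units.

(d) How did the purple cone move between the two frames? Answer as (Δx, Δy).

(0.6, -1.0)

From the two frames, the purple cone sits at roughly (6.3, 2.4) before and (6.9, 1.4) after.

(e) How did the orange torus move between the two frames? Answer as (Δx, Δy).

(2.1, -2.2)

The orange torus started near (3.7, 6.3) and ended near (5.8, 4.1).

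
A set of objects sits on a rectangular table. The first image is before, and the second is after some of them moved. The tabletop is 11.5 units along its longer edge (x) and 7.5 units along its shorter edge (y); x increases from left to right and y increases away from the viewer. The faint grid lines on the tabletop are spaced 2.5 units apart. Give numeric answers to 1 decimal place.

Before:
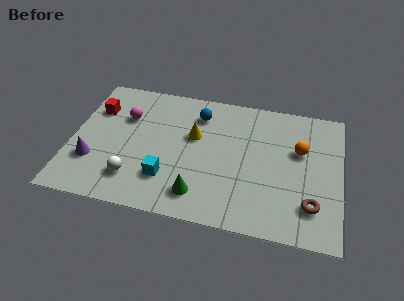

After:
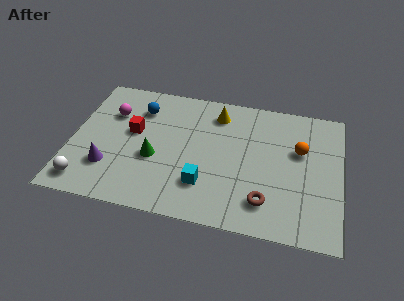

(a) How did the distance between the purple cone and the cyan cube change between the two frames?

+0.9

The distance was about 3.2 in the first image and 4.1 in the second, so they moved 0.9 units further apart.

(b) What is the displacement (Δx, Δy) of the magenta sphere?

(-0.6, 0.1)

From the two frames, the magenta sphere sits at roughly (2.2, 5.1) before and (1.6, 5.2) after.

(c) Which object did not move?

the orange sphere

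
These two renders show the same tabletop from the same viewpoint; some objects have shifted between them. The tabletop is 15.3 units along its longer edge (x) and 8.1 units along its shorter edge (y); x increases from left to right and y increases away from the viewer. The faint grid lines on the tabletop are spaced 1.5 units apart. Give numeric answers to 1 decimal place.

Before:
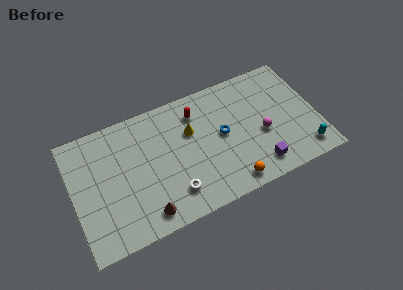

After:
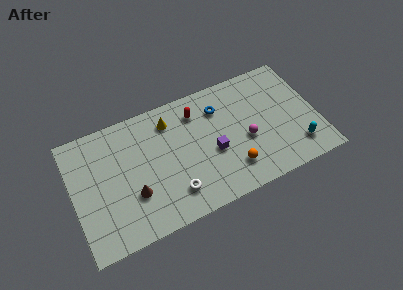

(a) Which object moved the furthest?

the purple cube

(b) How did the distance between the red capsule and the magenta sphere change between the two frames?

-0.7

The distance was about 4.8 in the first image and 4.1 in the second, so they moved 0.7 units closer together.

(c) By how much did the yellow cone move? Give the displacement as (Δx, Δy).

(-1.2, 1.2)

The yellow cone was at about (7.5, 5.3) and moved to about (6.3, 6.5).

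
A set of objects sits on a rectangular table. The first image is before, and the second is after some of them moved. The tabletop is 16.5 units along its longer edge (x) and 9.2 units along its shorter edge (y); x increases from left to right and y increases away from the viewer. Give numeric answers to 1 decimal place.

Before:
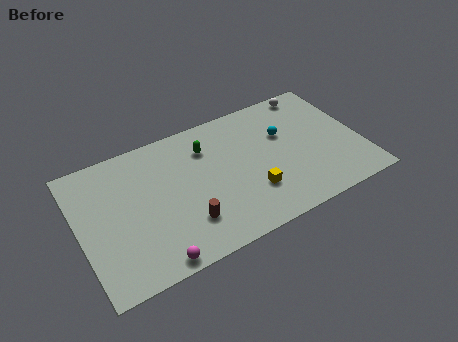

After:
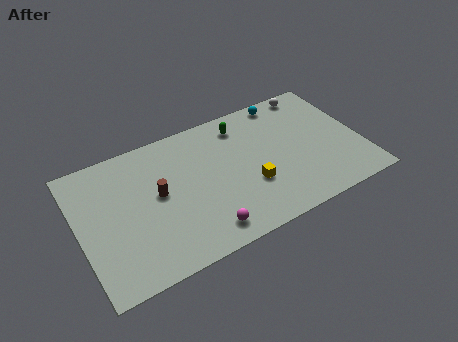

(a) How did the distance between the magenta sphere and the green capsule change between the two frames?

-0.3

Before: roughly 7.2 units apart; after: 6.9. That's 0.3 units closer together.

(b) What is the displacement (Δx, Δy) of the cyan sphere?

(0.4, 2.4)

The cyan sphere was at about (12.2, 5.9) and moved to about (12.6, 8.3).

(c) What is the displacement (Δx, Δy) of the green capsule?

(2.2, 0.7)

The green capsule was at about (7.7, 6.9) and moved to about (9.9, 7.6).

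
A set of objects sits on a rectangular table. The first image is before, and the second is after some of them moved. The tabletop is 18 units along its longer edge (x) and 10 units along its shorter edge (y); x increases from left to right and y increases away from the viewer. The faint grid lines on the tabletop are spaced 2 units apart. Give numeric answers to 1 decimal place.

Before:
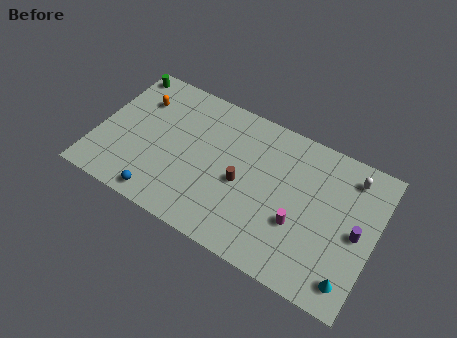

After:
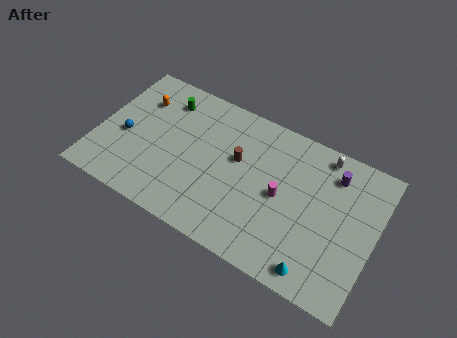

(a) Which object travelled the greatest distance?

the blue sphere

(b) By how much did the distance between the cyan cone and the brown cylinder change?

-0.4

They were about 7.9 units apart before and 7.5 after — 0.4 units closer together.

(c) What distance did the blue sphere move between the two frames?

4.3

The blue sphere was near (4.7, 1.1) before and (1.8, 4.3) after, so it travelled √(2.9² + 3.2²) ≈ 4.3 units.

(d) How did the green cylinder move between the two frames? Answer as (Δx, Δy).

(3.0, -0.9)

From the two frames, the green cylinder sits at roughly (0.9, 8.9) before and (3.9, 8.0) after.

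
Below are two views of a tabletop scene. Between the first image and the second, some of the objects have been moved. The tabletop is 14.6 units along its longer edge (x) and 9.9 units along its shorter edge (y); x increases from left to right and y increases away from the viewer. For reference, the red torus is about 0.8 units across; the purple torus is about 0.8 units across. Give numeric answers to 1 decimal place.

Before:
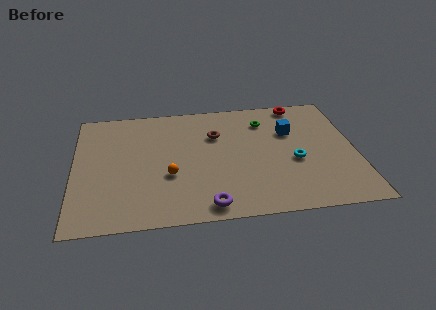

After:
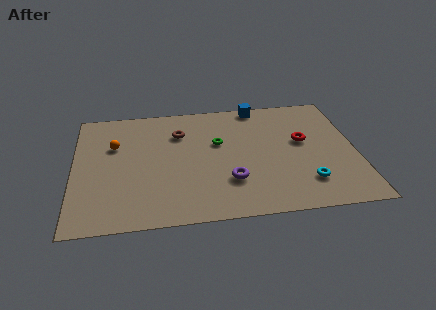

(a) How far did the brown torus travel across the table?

1.9

The brown torus was near (7.4, 6.8) before and (5.5, 7.2) after, so it travelled √(1.9² + 0.4²) ≈ 1.9 units.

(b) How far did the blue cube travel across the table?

3.0

The blue cube moved from about (11.3, 6.6) to (9.7, 9.1), a distance of √(1.6² + 2.5²) ≈ 3.0.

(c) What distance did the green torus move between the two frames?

3.0

From (10.0, 7.7) to (7.5, 6.1), the green torus covered √(2.5² + 1.6²) ≈ 3.0 units.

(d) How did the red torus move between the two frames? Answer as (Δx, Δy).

(0.0, -3.3)

From the two frames, the red torus sits at roughly (11.9, 9.0) before and (11.9, 5.7) after.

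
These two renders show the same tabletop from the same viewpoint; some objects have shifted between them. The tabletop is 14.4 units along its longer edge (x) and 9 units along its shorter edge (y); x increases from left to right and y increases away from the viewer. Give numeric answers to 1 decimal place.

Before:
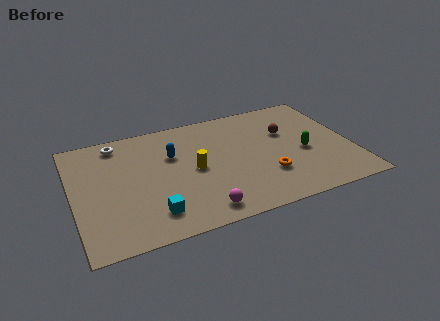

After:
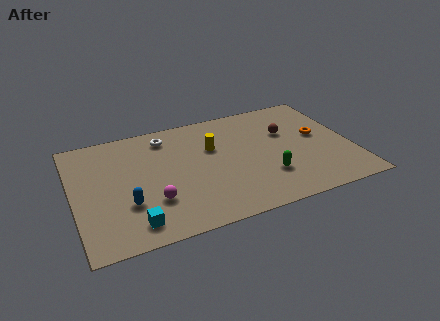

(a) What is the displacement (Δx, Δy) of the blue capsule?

(-2.6, -3.0)

From the two frames, the blue capsule sits at roughly (5.2, 5.9) before and (2.6, 2.9) after.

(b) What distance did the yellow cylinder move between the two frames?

1.8

From (6.2, 4.4) to (7.3, 5.8), the yellow cylinder covered √(1.1² + 1.4²) ≈ 1.8 units.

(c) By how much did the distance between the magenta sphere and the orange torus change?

+5.3

The distance was about 3.9 in the first image and 9.2 in the second, so they moved 5.3 units further apart.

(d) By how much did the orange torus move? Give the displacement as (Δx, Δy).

(3.0, 2.3)

From the two frames, the orange torus sits at roughly (9.8, 2.7) before and (12.8, 5.0) after.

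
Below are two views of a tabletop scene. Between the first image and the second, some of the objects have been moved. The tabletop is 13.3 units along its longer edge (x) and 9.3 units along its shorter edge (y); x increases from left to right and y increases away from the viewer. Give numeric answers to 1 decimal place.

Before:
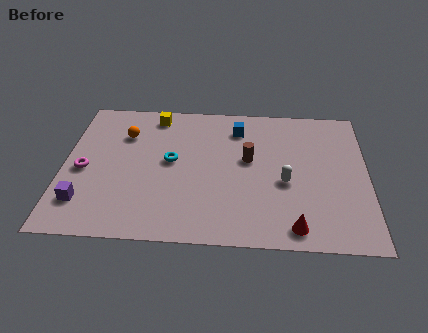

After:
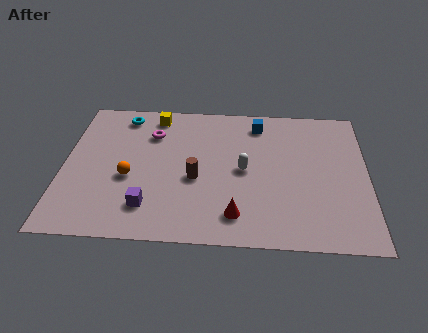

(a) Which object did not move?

the yellow cube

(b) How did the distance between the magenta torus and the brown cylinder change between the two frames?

-3.8

The distance was about 7.3 in the first image and 3.5 in the second, so they moved 3.8 units closer together.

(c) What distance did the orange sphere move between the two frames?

2.9

From (2.6, 6.7) to (2.9, 3.8), the orange sphere covered √(0.3² + 2.9²) ≈ 2.9 units.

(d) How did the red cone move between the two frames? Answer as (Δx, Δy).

(-2.5, 0.6)

The red cone started near (10.1, 1.1) and ended near (7.6, 1.7).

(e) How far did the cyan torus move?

3.7

From (4.7, 5.0) to (2.5, 8.0), the cyan torus covered √(2.2² + 3.0²) ≈ 3.7 units.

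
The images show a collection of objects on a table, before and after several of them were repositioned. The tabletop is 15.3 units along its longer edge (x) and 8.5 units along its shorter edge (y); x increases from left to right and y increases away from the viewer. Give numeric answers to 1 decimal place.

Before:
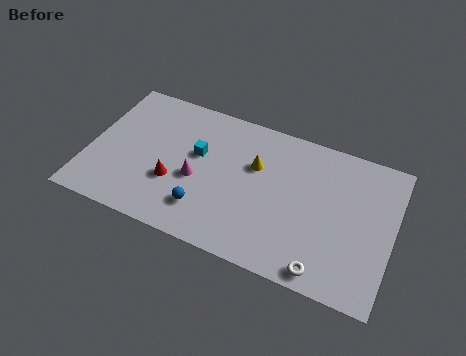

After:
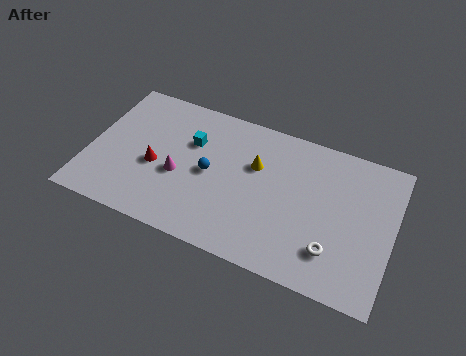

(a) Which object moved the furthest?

the blue sphere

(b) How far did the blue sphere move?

2.2

The blue sphere moved from about (6.1, 2.0) to (6.1, 4.2), a distance of √(0.0² + 2.2²) ≈ 2.2.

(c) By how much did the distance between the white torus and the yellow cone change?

-0.6

Before: roughly 6.0 units apart; after: 5.4. That's 0.6 units closer together.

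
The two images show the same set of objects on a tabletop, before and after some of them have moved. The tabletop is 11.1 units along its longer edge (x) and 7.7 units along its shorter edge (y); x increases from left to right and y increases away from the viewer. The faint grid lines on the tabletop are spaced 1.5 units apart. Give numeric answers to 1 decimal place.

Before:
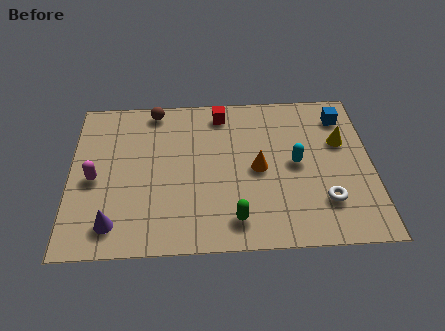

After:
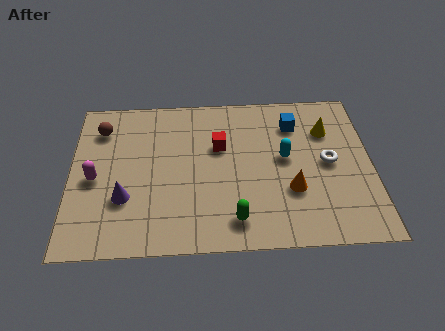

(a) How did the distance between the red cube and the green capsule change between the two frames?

-1.7

Before: roughly 5.3 units apart; after: 3.6. That's 1.7 units closer together.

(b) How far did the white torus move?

1.9

The white torus was near (9.3, 2.0) before and (9.5, 3.9) after, so it travelled √(0.2² + 1.9²) ≈ 1.9 units.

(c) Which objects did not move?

the green capsule and the magenta capsule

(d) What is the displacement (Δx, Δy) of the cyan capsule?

(-0.4, 0.3)

The cyan capsule was at about (8.3, 3.9) and moved to about (7.9, 4.2).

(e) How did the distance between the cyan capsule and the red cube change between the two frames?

-1.3

The distance was about 3.8 in the first image and 2.5 in the second, so they moved 1.3 units closer together.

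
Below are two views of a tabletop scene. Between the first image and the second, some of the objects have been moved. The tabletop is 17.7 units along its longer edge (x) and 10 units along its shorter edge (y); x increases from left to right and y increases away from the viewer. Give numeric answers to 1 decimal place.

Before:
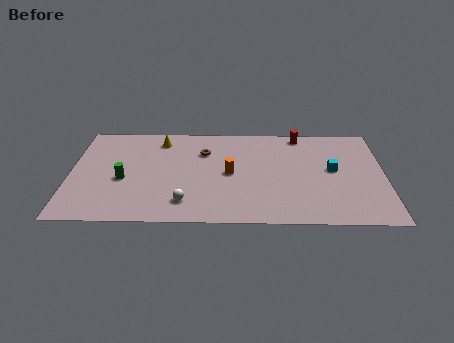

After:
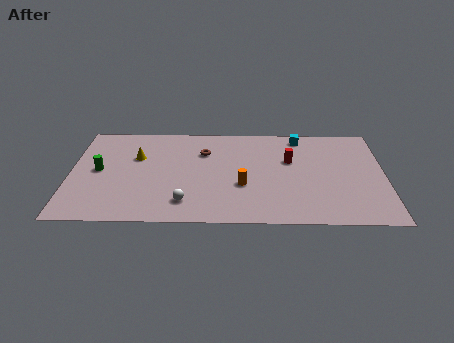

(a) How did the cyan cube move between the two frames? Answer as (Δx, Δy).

(-1.8, 3.4)

The cyan cube started near (14.8, 5.4) and ended near (13.0, 8.8).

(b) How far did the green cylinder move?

1.7

The green cylinder was near (3.0, 4.2) before and (1.6, 5.1) after, so it travelled √(1.4² + 0.9²) ≈ 1.7 units.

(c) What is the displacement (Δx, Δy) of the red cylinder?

(-0.6, -2.7)

The red cylinder started near (13.0, 9.0) and ended near (12.4, 6.3).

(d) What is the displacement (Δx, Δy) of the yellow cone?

(-1.3, -1.8)

The yellow cone was at about (5.0, 8.3) and moved to about (3.7, 6.5).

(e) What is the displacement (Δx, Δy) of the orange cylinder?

(0.7, -1.2)

The orange cylinder started near (9.0, 4.9) and ended near (9.7, 3.7).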